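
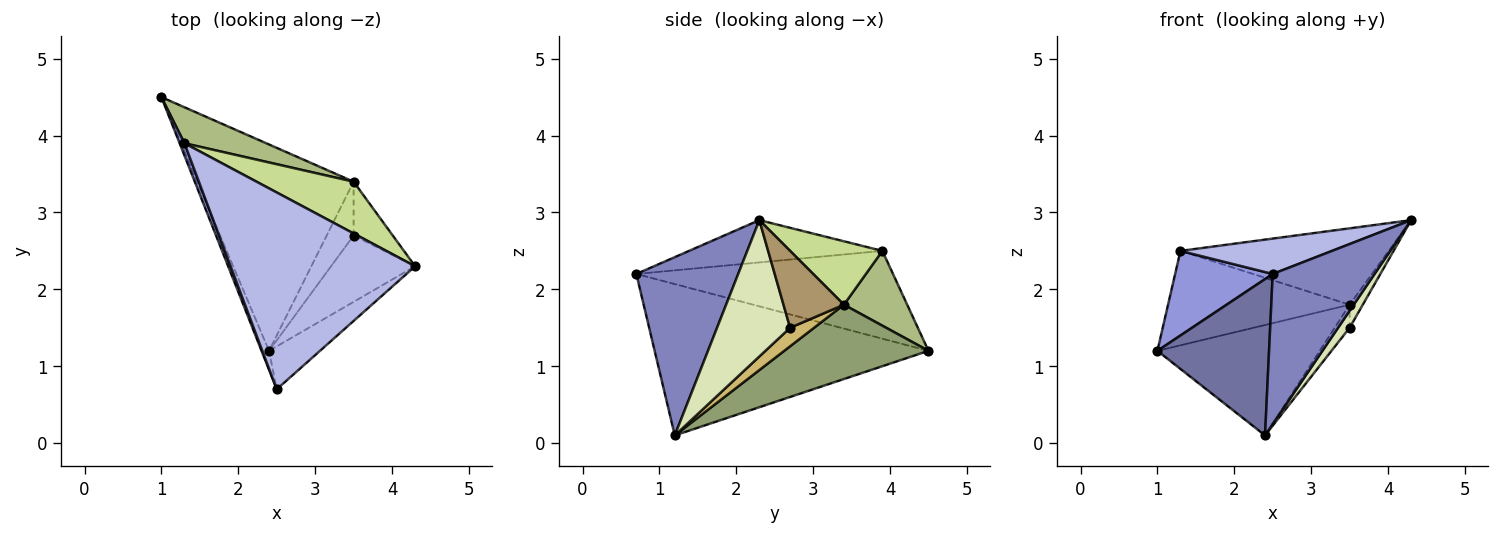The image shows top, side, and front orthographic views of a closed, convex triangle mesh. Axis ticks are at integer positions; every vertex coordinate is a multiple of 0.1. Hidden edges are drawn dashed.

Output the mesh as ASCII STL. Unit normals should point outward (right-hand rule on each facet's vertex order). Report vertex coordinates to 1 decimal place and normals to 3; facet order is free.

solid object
 facet normal -0.925 -0.377 -0.046
  outer loop
   vertex 2.4 1.2 0.1
   vertex 2.5 0.7 2.2
   vertex 1.0 4.5 1.2
  endloop
 endfacet
 facet normal 0.693 -0.693 -0.198
  outer loop
   vertex 2.4 1.2 0.1
   vertex 4.3 2.3 2.9
   vertex 2.5 0.7 2.2
  endloop
 endfacet
 facet normal -0.933 -0.355 0.052
  outer loop
   vertex 1.3 3.9 2.5
   vertex 1.0 4.5 1.2
   vertex 2.5 0.7 2.2
  endloop
 endfacet
 facet normal -0.220 -0.173 0.960
  outer loop
   vertex 1.3 3.9 2.5
   vertex 2.5 0.7 2.2
   vertex 4.3 2.3 2.9
  endloop
 endfacet
 facet normal 0.387 0.435 -0.813
  outer loop
   vertex 3.5 3.4 1.8
   vertex 2.4 1.2 0.1
   vertex 1.0 4.5 1.2
  endloop
 endfacet
 facet normal 0.310 0.889 0.339
  outer loop
   vertex 3.5 3.4 1.8
   vertex 1.0 4.5 1.2
   vertex 1.3 3.9 2.5
  endloop
 endfacet
 facet normal 0.344 0.777 0.527
  outer loop
   vertex 3.5 3.4 1.8
   vertex 1.3 3.9 2.5
   vertex 4.3 2.3 2.9
  endloop
 endfacet
 facet normal 0.844 -0.133 -0.520
  outer loop
   vertex 3.5 2.7 1.5
   vertex 4.3 2.3 2.9
   vertex 2.4 1.2 0.1
  endloop
 endfacet
 facet normal 0.875 0.191 -0.445
  outer loop
   vertex 3.5 2.7 1.5
   vertex 3.5 3.4 1.8
   vertex 4.3 2.3 2.9
  endloop
 endfacet
 facet normal 0.535 0.333 -0.777
  outer loop
   vertex 3.5 2.7 1.5
   vertex 2.4 1.2 0.1
   vertex 3.5 3.4 1.8
  endloop
 endfacet
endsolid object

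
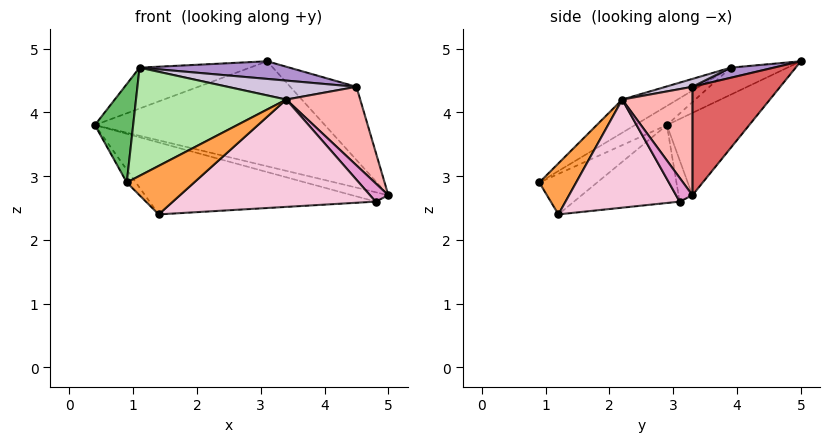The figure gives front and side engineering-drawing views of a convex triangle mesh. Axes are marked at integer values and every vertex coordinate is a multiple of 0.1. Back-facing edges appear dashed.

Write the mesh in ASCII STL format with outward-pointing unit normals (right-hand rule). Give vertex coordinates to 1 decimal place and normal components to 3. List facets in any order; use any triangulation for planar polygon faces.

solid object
 facet normal -0.230 0.644 -0.730
  outer loop
   vertex 3.1 5.0 4.8
   vertex 5.0 3.3 2.7
   vertex 0.4 2.9 3.8
  endloop
 endfacet
 facet normal -0.736 0.116 -0.667
  outer loop
   vertex 1.4 1.2 2.4
   vertex 0.9 0.9 2.9
   vertex 0.4 2.9 3.8
  endloop
 endfacet
 facet normal 0.480 -0.876 -0.046
  outer loop
   vertex 1.4 1.2 2.4
   vertex 3.4 2.2 4.2
   vertex 0.9 0.9 2.9
  endloop
 endfacet
 facet normal -0.387 0.752 -0.534
  outer loop
   vertex 1.1 3.9 4.7
   vertex 3.1 5.0 4.8
   vertex 0.4 2.9 3.8
  endloop
 endfacet
 facet normal -0.381 -0.457 0.804
  outer loop
   vertex 1.1 3.9 4.7
   vertex 0.4 2.9 3.8
   vertex 0.9 0.9 2.9
  endloop
 endfacet
 facet normal -0.183 -0.497 0.848
  outer loop
   vertex 1.1 3.9 4.7
   vertex 0.9 0.9 2.9
   vertex 3.4 2.2 4.2
  endloop
 endfacet
 facet normal 0.777 0.586 0.229
  outer loop
   vertex 4.5 3.3 4.4
   vertex 5.0 3.3 2.7
   vertex 3.1 5.0 4.8
  endloop
 endfacet
 facet normal 0.675 -0.711 0.198
  outer loop
   vertex 4.5 3.3 4.4
   vertex 3.4 2.2 4.2
   vertex 5.0 3.3 2.7
  endloop
 endfacet
 facet normal 0.054 -0.187 0.981
  outer loop
   vertex 4.5 3.3 4.4
   vertex 3.1 5.0 4.8
   vertex 1.1 3.9 4.7
  endloop
 endfacet
 facet normal 0.046 -0.223 0.974
  outer loop
   vertex 4.5 3.3 4.4
   vertex 1.1 3.9 4.7
   vertex 3.4 2.2 4.2
  endloop
 endfacet
 facet normal -0.234 0.612 -0.756
  outer loop
   vertex 4.8 3.1 2.6
   vertex 0.4 2.9 3.8
   vertex 5.0 3.3 2.7
  endloop
 endfacet
 facet normal -0.246 0.526 -0.814
  outer loop
   vertex 4.8 3.1 2.6
   vertex 1.4 1.2 2.4
   vertex 0.4 2.9 3.8
  endloop
 endfacet
 facet normal 0.657 -0.737 0.160
  outer loop
   vertex 4.8 3.1 2.6
   vertex 5.0 3.3 2.7
   vertex 3.4 2.2 4.2
  endloop
 endfacet
 facet normal 0.490 -0.870 -0.061
  outer loop
   vertex 4.8 3.1 2.6
   vertex 3.4 2.2 4.2
   vertex 1.4 1.2 2.4
  endloop
 endfacet
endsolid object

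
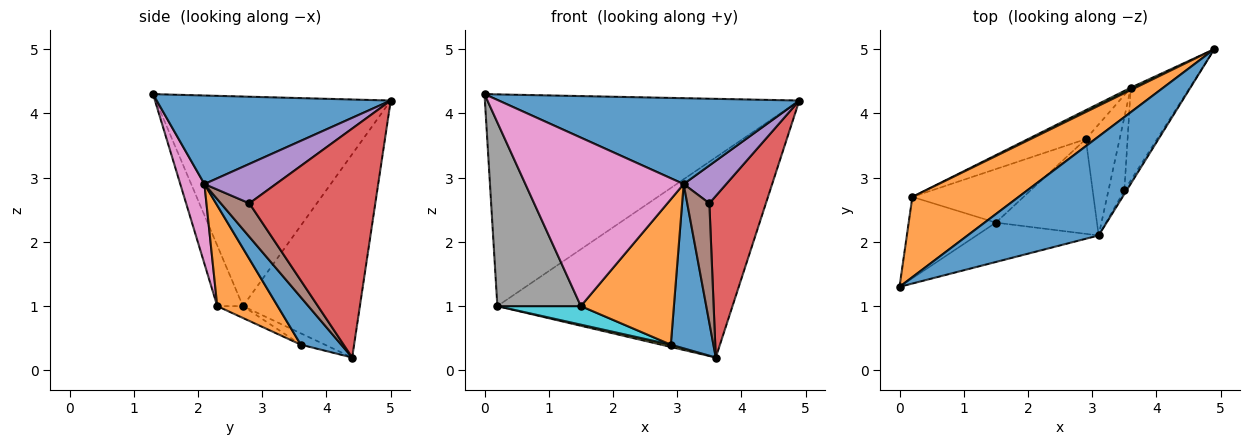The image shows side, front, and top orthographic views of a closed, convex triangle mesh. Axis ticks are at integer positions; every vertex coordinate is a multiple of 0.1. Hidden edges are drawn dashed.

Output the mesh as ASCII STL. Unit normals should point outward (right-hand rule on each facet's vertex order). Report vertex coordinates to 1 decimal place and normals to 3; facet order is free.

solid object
 facet normal 0.454 -0.584 0.673
  outer loop
   vertex 3.1 2.1 2.9
   vertex 4.9 5.0 4.2
   vertex 0.0 1.3 4.3
  endloop
 endfacet
 facet normal -0.573 0.766 0.290
  outer loop
   vertex 0.2 2.7 1.0
   vertex 0.0 1.3 4.3
   vertex 4.9 5.0 4.2
  endloop
 endfacet
 facet normal -0.445 0.895 0.010
  outer loop
   vertex 0.2 2.7 1.0
   vertex 4.9 5.0 4.2
   vertex 3.6 4.4 0.2
  endloop
 endfacet
 facet normal 0.888 -0.399 -0.229
  outer loop
   vertex 3.5 2.8 2.6
   vertex 3.6 4.4 0.2
   vertex 4.9 5.0 4.2
  endloop
 endfacet
 facet normal 0.858 -0.511 -0.048
  outer loop
   vertex 3.5 2.8 2.6
   vertex 4.9 5.0 4.2
   vertex 3.1 2.1 2.9
  endloop
 endfacet
 facet normal 0.740 -0.573 -0.351
  outer loop
   vertex 3.5 2.8 2.6
   vertex 3.1 2.1 2.9
   vertex 3.6 4.4 0.2
  endloop
 endfacet
 facet normal 0.147 -0.963 -0.225
  outer loop
   vertex 1.5 2.3 1.0
   vertex 3.1 2.1 2.9
   vertex 0.0 1.3 4.3
  endloop
 endfacet
 facet normal -0.271 -0.880 -0.390
  outer loop
   vertex 1.5 2.3 1.0
   vertex 0.0 1.3 4.3
   vertex 0.2 2.7 1.0
  endloop
 endfacet
 facet normal -0.192 -0.077 -0.978
  outer loop
   vertex 2.9 3.6 0.4
   vertex 0.2 2.7 1.0
   vertex 3.6 4.4 0.2
  endloop
 endfacet
 facet normal -0.100 -0.326 -0.940
  outer loop
   vertex 2.9 3.6 0.4
   vertex 1.5 2.3 1.0
   vertex 0.2 2.7 1.0
  endloop
 endfacet
 facet normal 0.618 -0.651 -0.440
  outer loop
   vertex 2.9 3.6 0.4
   vertex 3.6 4.4 0.2
   vertex 3.1 2.1 2.9
  endloop
 endfacet
 facet normal 0.478 -0.736 -0.480
  outer loop
   vertex 2.9 3.6 0.4
   vertex 3.1 2.1 2.9
   vertex 1.5 2.3 1.0
  endloop
 endfacet
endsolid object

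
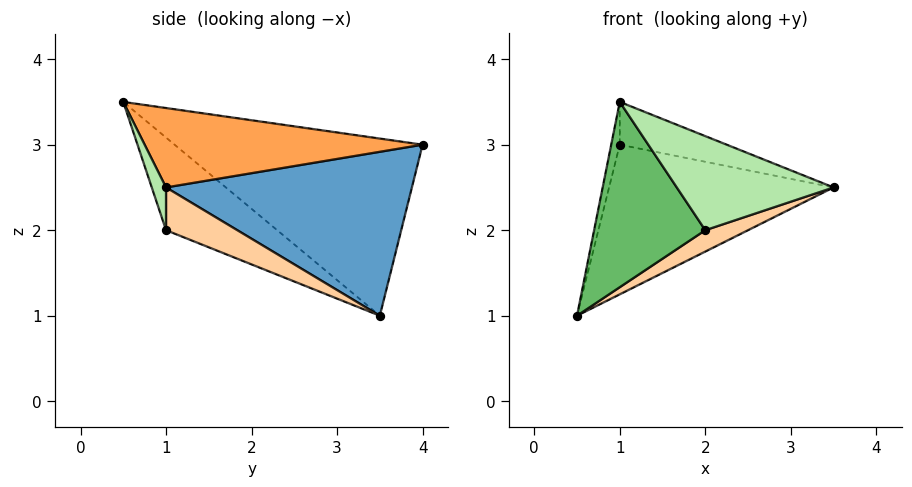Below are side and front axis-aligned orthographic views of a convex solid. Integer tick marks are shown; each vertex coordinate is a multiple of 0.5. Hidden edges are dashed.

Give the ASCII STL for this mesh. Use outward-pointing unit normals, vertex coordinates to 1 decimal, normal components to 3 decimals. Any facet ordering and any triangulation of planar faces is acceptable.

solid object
 facet normal 0.696 0.636 -0.333
  outer loop
   vertex 1.0 4.0 3.0
   vertex 3.5 1.0 2.5
   vertex 0.5 3.5 1.0
  endloop
 endfacet
 facet normal -0.972 0.034 0.235
  outer loop
   vertex 1.0 4.0 3.0
   vertex 0.5 3.5 1.0
   vertex 1.0 0.5 3.5
  endloop
 endfacet
 facet normal 0.345 0.133 0.929
  outer loop
   vertex 1.0 4.0 3.0
   vertex 1.0 0.5 3.5
   vertex 3.5 1.0 2.5
  endloop
 endfacet
 facet normal 0.311 -0.186 -0.932
  outer loop
   vertex 2.0 1.0 2.0
   vertex 0.5 3.5 1.0
   vertex 3.5 1.0 2.5
  endloop
 endfacet
 facet normal -0.577 -0.577 -0.577
  outer loop
   vertex 2.0 1.0 2.0
   vertex 1.0 0.5 3.5
   vertex 0.5 3.5 1.0
  endloop
 endfacet
 facet normal 0.087 -0.961 -0.262
  outer loop
   vertex 2.0 1.0 2.0
   vertex 3.5 1.0 2.5
   vertex 1.0 0.5 3.5
  endloop
 endfacet
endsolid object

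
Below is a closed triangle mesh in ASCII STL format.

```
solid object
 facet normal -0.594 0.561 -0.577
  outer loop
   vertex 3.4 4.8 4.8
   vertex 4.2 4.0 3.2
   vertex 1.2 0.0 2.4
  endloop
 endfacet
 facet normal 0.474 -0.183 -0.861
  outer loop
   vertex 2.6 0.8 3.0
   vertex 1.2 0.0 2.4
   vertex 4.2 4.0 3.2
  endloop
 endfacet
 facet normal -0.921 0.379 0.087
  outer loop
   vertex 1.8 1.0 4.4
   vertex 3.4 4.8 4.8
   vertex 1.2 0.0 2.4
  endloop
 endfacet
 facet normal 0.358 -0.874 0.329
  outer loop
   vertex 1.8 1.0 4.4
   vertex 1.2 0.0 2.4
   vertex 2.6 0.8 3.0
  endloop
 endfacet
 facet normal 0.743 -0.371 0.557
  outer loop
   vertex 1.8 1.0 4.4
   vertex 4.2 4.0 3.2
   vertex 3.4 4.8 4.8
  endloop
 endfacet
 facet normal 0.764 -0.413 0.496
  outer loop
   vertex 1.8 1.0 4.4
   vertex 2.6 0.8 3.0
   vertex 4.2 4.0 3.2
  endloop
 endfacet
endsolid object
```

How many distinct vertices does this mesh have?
5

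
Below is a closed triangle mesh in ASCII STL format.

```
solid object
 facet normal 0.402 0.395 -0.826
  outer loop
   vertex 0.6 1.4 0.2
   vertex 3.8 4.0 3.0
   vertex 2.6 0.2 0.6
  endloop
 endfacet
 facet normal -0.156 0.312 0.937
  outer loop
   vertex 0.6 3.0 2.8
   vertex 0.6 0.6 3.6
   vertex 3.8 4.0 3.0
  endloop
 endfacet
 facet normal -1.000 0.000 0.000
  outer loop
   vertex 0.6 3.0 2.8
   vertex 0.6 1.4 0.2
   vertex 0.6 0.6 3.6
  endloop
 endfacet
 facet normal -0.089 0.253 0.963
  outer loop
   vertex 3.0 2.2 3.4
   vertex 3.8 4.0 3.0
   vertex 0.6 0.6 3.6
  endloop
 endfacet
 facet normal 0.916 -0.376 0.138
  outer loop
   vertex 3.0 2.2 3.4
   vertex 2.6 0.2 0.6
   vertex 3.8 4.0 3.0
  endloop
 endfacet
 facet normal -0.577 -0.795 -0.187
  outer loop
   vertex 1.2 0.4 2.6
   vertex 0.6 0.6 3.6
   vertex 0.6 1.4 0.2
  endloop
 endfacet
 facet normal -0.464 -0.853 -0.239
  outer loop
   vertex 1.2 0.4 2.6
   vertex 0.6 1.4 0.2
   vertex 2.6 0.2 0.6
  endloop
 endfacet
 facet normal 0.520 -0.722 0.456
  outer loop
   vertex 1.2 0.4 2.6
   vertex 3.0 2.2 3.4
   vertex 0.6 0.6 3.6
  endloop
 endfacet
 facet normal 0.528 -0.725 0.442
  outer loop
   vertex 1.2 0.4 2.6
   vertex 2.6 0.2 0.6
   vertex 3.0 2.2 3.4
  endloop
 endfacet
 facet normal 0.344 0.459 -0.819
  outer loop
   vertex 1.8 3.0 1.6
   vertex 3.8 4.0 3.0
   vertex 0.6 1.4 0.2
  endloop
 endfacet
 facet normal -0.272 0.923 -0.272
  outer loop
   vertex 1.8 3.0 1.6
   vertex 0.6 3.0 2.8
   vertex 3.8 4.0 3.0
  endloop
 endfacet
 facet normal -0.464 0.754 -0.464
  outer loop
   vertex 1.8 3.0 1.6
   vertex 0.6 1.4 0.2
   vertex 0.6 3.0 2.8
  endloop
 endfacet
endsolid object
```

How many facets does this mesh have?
12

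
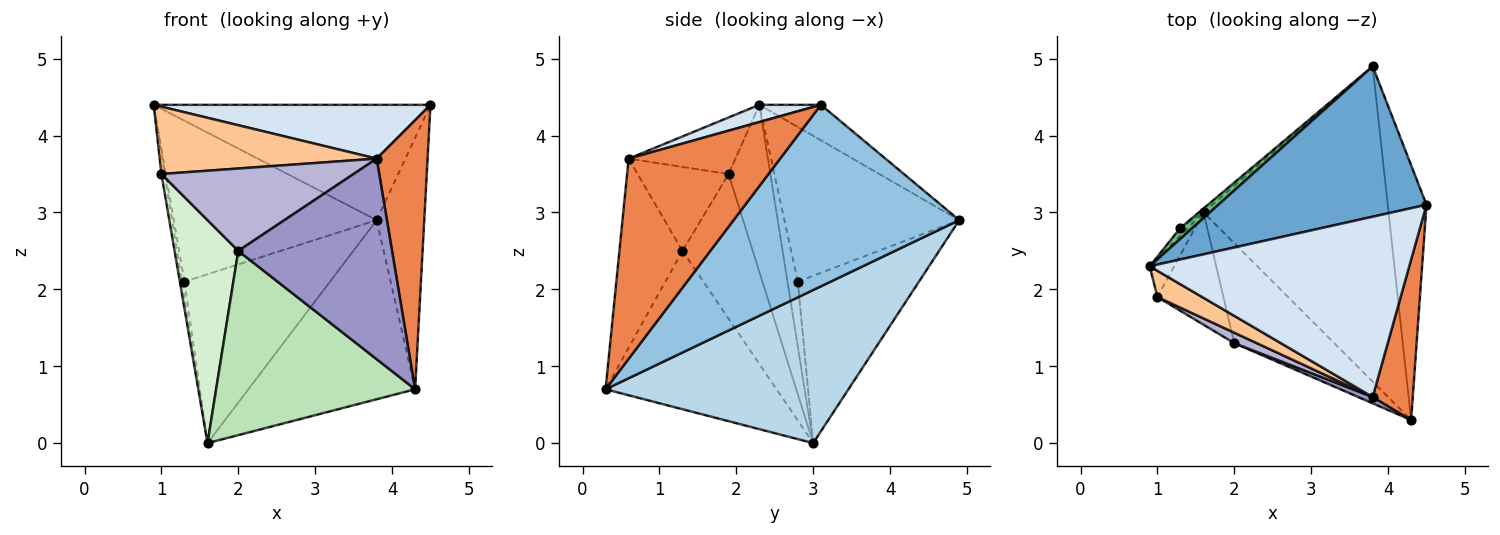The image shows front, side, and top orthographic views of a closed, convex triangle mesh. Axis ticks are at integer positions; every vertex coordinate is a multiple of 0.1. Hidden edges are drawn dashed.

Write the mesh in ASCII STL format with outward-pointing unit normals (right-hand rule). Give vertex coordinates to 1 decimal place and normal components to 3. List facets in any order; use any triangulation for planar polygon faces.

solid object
 facet normal -0.134 0.603 0.786
  outer loop
   vertex 3.8 4.9 2.9
   vertex 0.9 2.3 4.4
   vertex 4.5 3.1 4.4
  endloop
 endfacet
 facet normal 0.958 0.202 -0.205
  outer loop
   vertex 3.8 4.9 2.9
   vertex 4.5 3.1 4.4
   vertex 4.3 0.3 0.7
  endloop
 endfacet
 facet normal 0.584 0.401 -0.706
  outer loop
   vertex 3.8 4.9 2.9
   vertex 4.3 0.3 0.7
   vertex 1.6 3.0 0.0
  endloop
 endfacet
 facet normal 0.063 -0.286 0.956
  outer loop
   vertex 3.8 0.6 3.7
   vertex 4.5 3.1 4.4
   vertex 0.9 2.3 4.4
  endloop
 endfacet
 facet normal 0.931 -0.313 0.187
  outer loop
   vertex 3.8 0.6 3.7
   vertex 4.3 0.3 0.7
   vertex 4.5 3.1 4.4
  endloop
 endfacet
 facet normal -0.986 0.078 -0.144
  outer loop
   vertex 1.0 1.9 3.5
   vertex 0.9 2.3 4.4
   vertex 1.6 3.0 0.0
  endloop
 endfacet
 facet normal -0.417 -0.847 0.330
  outer loop
   vertex 1.0 1.9 3.5
   vertex 3.8 0.6 3.7
   vertex 0.9 2.3 4.4
  endloop
 endfacet
 facet normal -0.963 0.245 -0.114
  outer loop
   vertex 1.3 2.8 2.1
   vertex 1.6 3.0 0.0
   vertex 0.9 2.3 4.4
  endloop
 endfacet
 facet normal -0.652 0.757 0.051
  outer loop
   vertex 1.3 2.8 2.1
   vertex 0.9 2.3 4.4
   vertex 3.8 4.9 2.9
  endloop
 endfacet
 facet normal -0.640 0.768 -0.018
  outer loop
   vertex 1.3 2.8 2.1
   vertex 3.8 4.9 2.9
   vertex 1.6 3.0 0.0
  endloop
 endfacet
 facet normal -0.603 -0.701 -0.381
  outer loop
   vertex 2.0 1.3 2.5
   vertex 1.6 3.0 0.0
   vertex 4.3 0.3 0.7
  endloop
 endfacet
 facet normal -0.702 -0.636 -0.320
  outer loop
   vertex 2.0 1.3 2.5
   vertex 1.0 1.9 3.5
   vertex 1.6 3.0 0.0
  endloop
 endfacet
 facet normal -0.379 -0.925 0.029
  outer loop
   vertex 2.0 1.3 2.5
   vertex 4.3 0.3 0.7
   vertex 3.8 0.6 3.7
  endloop
 endfacet
 facet normal -0.425 -0.898 0.114
  outer loop
   vertex 2.0 1.3 2.5
   vertex 3.8 0.6 3.7
   vertex 1.0 1.9 3.5
  endloop
 endfacet
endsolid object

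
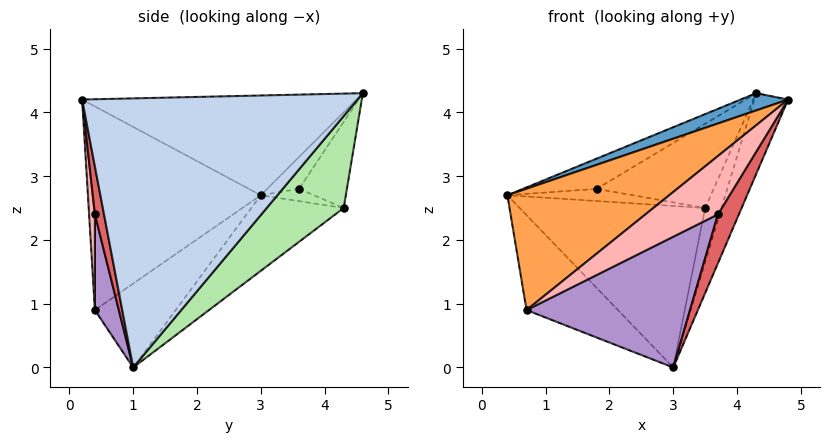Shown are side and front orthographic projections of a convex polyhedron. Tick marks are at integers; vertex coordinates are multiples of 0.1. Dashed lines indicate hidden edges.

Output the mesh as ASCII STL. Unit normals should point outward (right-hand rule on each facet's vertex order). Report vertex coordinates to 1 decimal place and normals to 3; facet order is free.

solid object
 facet normal -0.357 -0.062 0.932
  outer loop
   vertex 4.3 4.6 4.3
   vertex 0.4 3.0 2.7
   vertex 4.8 0.2 4.2
  endloop
 endfacet
 facet normal 0.921 0.113 -0.373
  outer loop
   vertex 3.0 1.0 0.0
   vertex 4.3 4.6 4.3
   vertex 4.8 0.2 4.2
  endloop
 endfacet
 facet normal -0.552 -0.517 0.654
  outer loop
   vertex 0.7 0.4 0.9
   vertex 4.8 0.2 4.2
   vertex 0.4 3.0 2.7
  endloop
 endfacet
 facet normal -0.425 0.481 -0.766
  outer loop
   vertex 0.7 0.4 0.9
   vertex 0.4 3.0 2.7
   vertex 3.0 1.0 0.0
  endloop
 endfacet
 facet normal -0.301 0.604 -0.738
  outer loop
   vertex 3.5 4.3 2.5
   vertex 3.0 1.0 0.0
   vertex 0.4 3.0 2.7
  endloop
 endfacet
 facet normal 0.886 0.188 -0.425
  outer loop
   vertex 3.5 4.3 2.5
   vertex 4.3 4.6 4.3
   vertex 3.0 1.0 0.0
  endloop
 endfacet
 facet normal 0.377 -0.867 -0.327
  outer loop
   vertex 3.7 0.4 2.4
   vertex 3.0 1.0 0.0
   vertex 4.8 0.2 4.2
  endloop
 endfacet
 facet normal 0.079 -0.984 -0.157
  outer loop
   vertex 3.7 0.4 2.4
   vertex 4.8 0.2 4.2
   vertex 0.7 0.4 0.9
  endloop
 endfacet
 facet normal 0.139 -0.950 -0.278
  outer loop
   vertex 3.7 0.4 2.4
   vertex 0.7 0.4 0.9
   vertex 3.0 1.0 0.0
  endloop
 endfacet
 facet normal -0.396 0.917 0.050
  outer loop
   vertex 1.8 3.6 2.8
   vertex 0.4 3.0 2.7
   vertex 4.3 4.6 4.3
  endloop
 endfacet
 facet normal -0.389 0.919 -0.062
  outer loop
   vertex 1.8 3.6 2.8
   vertex 3.5 4.3 2.5
   vertex 0.4 3.0 2.7
  endloop
 endfacet
 facet normal -0.379 0.925 0.014
  outer loop
   vertex 1.8 3.6 2.8
   vertex 4.3 4.6 4.3
   vertex 3.5 4.3 2.5
  endloop
 endfacet
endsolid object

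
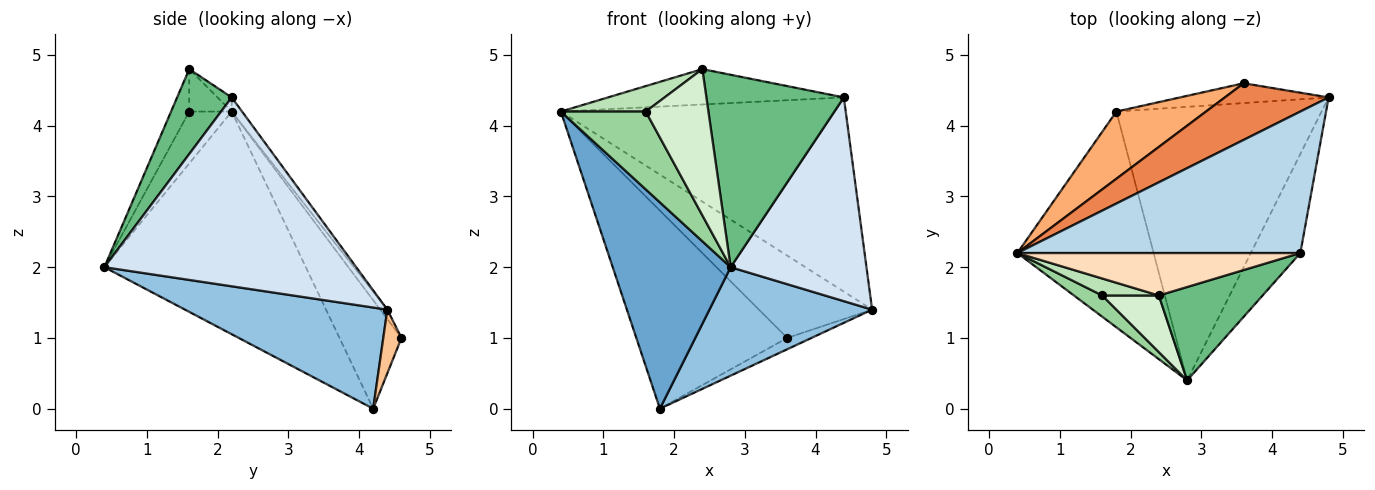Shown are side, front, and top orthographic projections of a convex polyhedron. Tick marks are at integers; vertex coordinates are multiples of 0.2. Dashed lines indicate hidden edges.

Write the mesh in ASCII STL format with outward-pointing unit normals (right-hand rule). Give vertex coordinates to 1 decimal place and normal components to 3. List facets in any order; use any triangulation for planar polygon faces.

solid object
 facet normal -0.763 -0.447 -0.467
  outer loop
   vertex 1.8 4.2 0.0
   vertex 2.8 0.4 2.0
   vertex 0.4 2.2 4.2
  endloop
 endfacet
 facet normal 0.417 -0.335 -0.845
  outer loop
   vertex 1.8 4.2 0.0
   vertex 4.8 4.4 1.4
   vertex 2.8 0.4 2.0
  endloop
 endfacet
 facet normal -0.029 0.808 0.589
  outer loop
   vertex 4.4 2.2 4.4
   vertex 4.8 4.4 1.4
   vertex 0.4 2.2 4.2
  endloop
 endfacet
 facet normal 0.858 -0.463 -0.225
  outer loop
   vertex 4.4 2.2 4.4
   vertex 2.8 0.4 2.0
   vertex 4.8 4.4 1.4
  endloop
 endfacet
 facet normal -0.051 0.823 0.566
  outer loop
   vertex 3.6 4.6 1.0
   vertex 0.4 2.2 4.2
   vertex 4.8 4.4 1.4
  endloop
 endfacet
 facet normal -0.362 0.883 0.299
  outer loop
   vertex 3.6 4.6 1.0
   vertex 1.8 4.2 0.0
   vertex 0.4 2.2 4.2
  endloop
 endfacet
 facet normal 0.349 0.465 -0.814
  outer loop
   vertex 3.6 4.6 1.0
   vertex 4.8 4.4 1.4
   vertex 1.8 4.2 0.0
  endloop
 endfacet
 facet normal -0.038 0.640 0.768
  outer loop
   vertex 2.4 1.6 4.8
   vertex 4.4 2.2 4.4
   vertex 0.4 2.2 4.2
  endloop
 endfacet
 facet normal 0.336 -0.847 0.411
  outer loop
   vertex 2.4 1.6 4.8
   vertex 2.8 0.4 2.0
   vertex 4.4 2.2 4.4
  endloop
 endfacet
 facet normal -0.434 -0.869 0.237
  outer loop
   vertex 1.6 1.6 4.2
   vertex 0.4 2.2 4.2
   vertex 2.8 0.4 2.0
  endloop
 endfacet
 facet normal -0.384 -0.768 0.512
  outer loop
   vertex 1.6 1.6 4.2
   vertex 2.4 1.6 4.8
   vertex 0.4 2.2 4.2
  endloop
 endfacet
 facet normal -0.261 -0.900 0.348
  outer loop
   vertex 1.6 1.6 4.2
   vertex 2.8 0.4 2.0
   vertex 2.4 1.6 4.8
  endloop
 endfacet
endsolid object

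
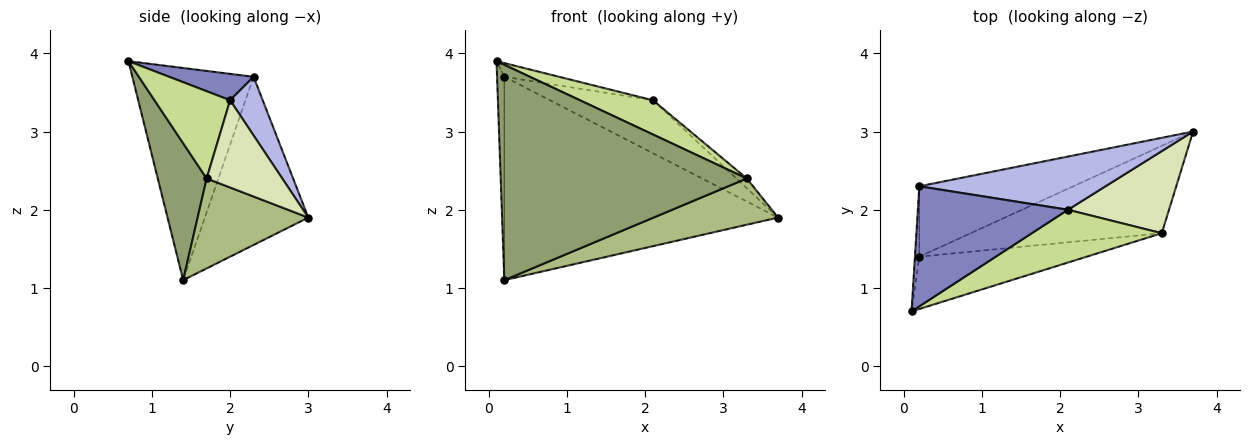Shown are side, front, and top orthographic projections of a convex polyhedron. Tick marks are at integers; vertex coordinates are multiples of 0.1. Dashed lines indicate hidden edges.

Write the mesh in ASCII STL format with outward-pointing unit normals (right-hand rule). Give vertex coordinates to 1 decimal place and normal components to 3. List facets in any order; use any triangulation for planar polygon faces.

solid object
 facet normal -0.998 0.060 -0.021
  outer loop
   vertex 0.2 2.3 3.7
   vertex 0.2 1.4 1.1
   vertex 0.1 0.7 3.9
  endloop
 endfacet
 facet normal 0.172 0.112 0.979
  outer loop
   vertex 0.2 2.3 3.7
   vertex 0.1 0.7 3.9
   vertex 2.1 2.0 3.4
  endloop
 endfacet
 facet normal -0.336 0.890 -0.308
  outer loop
   vertex 0.2 2.3 3.7
   vertex 3.7 3.0 1.9
   vertex 0.2 1.4 1.1
  endloop
 endfacet
 facet normal 0.218 0.689 0.692
  outer loop
   vertex 0.2 2.3 3.7
   vertex 2.1 2.0 3.4
   vertex 3.7 3.0 1.9
  endloop
 endfacet
 facet normal 0.190 -0.954 -0.232
  outer loop
   vertex 3.3 1.7 2.4
   vertex 0.1 0.7 3.9
   vertex 0.2 1.4 1.1
  endloop
 endfacet
 facet normal 0.384 -0.432 -0.816
  outer loop
   vertex 3.3 1.7 2.4
   vertex 0.2 1.4 1.1
   vertex 3.7 3.0 1.9
  endloop
 endfacet
 facet normal 0.491 -0.474 0.731
  outer loop
   vertex 3.3 1.7 2.4
   vertex 2.1 2.0 3.4
   vertex 0.1 0.7 3.9
  endloop
 endfacet
 facet normal 0.651 0.090 0.754
  outer loop
   vertex 3.3 1.7 2.4
   vertex 3.7 3.0 1.9
   vertex 2.1 2.0 3.4
  endloop
 endfacet
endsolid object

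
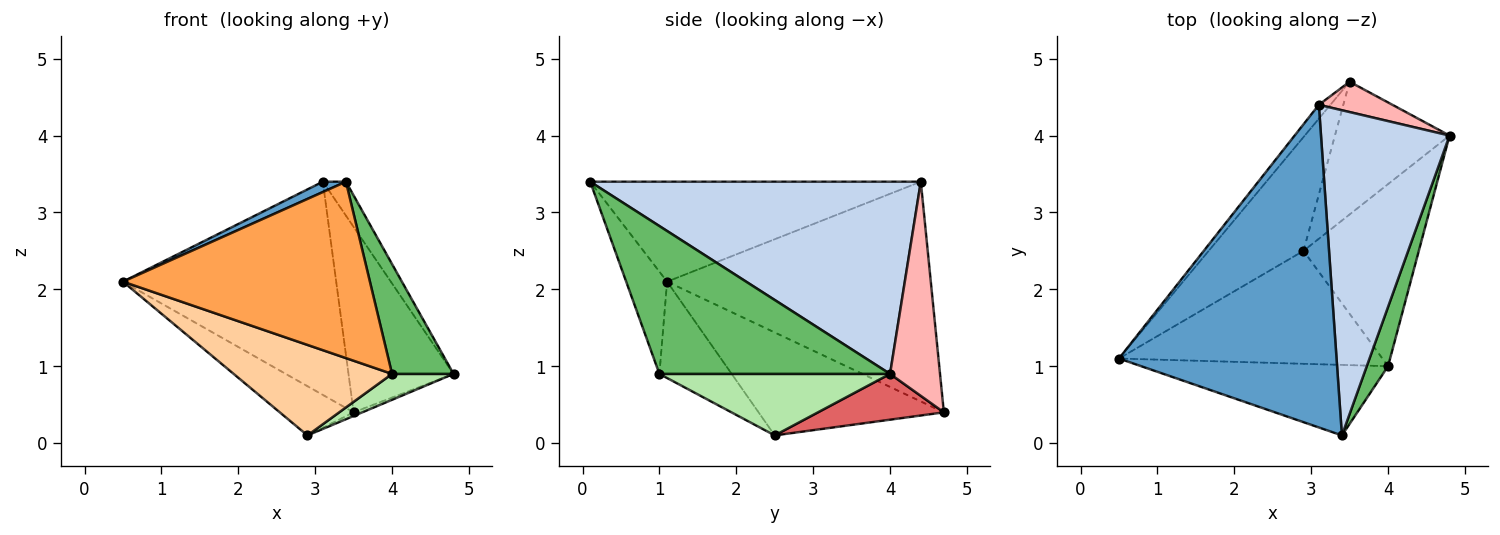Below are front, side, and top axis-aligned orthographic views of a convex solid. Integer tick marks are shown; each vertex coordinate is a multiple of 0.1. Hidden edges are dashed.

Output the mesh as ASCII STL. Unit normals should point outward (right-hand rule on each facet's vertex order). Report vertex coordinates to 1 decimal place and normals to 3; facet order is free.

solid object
 facet normal -0.417 -0.029 0.908
  outer loop
   vertex 3.1 4.4 3.4
   vertex 0.5 1.1 2.1
   vertex 3.4 0.1 3.4
  endloop
 endfacet
 facet normal 0.830 0.058 0.555
  outer loop
   vertex 3.1 4.4 3.4
   vertex 3.4 0.1 3.4
   vertex 4.8 4.0 0.9
  endloop
 endfacet
 facet normal -0.152 -0.918 -0.367
  outer loop
   vertex 4.0 1.0 0.9
   vertex 3.4 0.1 3.4
   vertex 0.5 1.1 2.1
  endloop
 endfacet
 facet normal -0.274 -0.601 -0.750
  outer loop
   vertex 4.0 1.0 0.9
   vertex 0.5 1.1 2.1
   vertex 2.9 2.5 0.1
  endloop
 endfacet
 facet normal 0.957 -0.255 0.138
  outer loop
   vertex 4.0 1.0 0.9
   vertex 4.8 4.0 0.9
   vertex 3.4 0.1 3.4
  endloop
 endfacet
 facet normal 0.467 -0.125 -0.875
  outer loop
   vertex 4.0 1.0 0.9
   vertex 2.9 2.5 0.1
   vertex 4.8 4.0 0.9
  endloop
 endfacet
 facet normal 0.371 0.025 -0.928
  outer loop
   vertex 3.5 4.7 0.4
   vertex 4.8 4.0 0.9
   vertex 2.9 2.5 0.1
  endloop
 endfacet
 facet normal 0.425 0.893 0.146
  outer loop
   vertex 3.5 4.7 0.4
   vertex 3.1 4.4 3.4
   vertex 4.8 4.0 0.9
  endloop
 endfacet
 facet normal -0.706 0.281 -0.650
  outer loop
   vertex 3.5 4.7 0.4
   vertex 2.9 2.5 0.1
   vertex 0.5 1.1 2.1
  endloop
 endfacet
 facet normal -0.777 0.628 -0.041
  outer loop
   vertex 3.5 4.7 0.4
   vertex 0.5 1.1 2.1
   vertex 3.1 4.4 3.4
  endloop
 endfacet
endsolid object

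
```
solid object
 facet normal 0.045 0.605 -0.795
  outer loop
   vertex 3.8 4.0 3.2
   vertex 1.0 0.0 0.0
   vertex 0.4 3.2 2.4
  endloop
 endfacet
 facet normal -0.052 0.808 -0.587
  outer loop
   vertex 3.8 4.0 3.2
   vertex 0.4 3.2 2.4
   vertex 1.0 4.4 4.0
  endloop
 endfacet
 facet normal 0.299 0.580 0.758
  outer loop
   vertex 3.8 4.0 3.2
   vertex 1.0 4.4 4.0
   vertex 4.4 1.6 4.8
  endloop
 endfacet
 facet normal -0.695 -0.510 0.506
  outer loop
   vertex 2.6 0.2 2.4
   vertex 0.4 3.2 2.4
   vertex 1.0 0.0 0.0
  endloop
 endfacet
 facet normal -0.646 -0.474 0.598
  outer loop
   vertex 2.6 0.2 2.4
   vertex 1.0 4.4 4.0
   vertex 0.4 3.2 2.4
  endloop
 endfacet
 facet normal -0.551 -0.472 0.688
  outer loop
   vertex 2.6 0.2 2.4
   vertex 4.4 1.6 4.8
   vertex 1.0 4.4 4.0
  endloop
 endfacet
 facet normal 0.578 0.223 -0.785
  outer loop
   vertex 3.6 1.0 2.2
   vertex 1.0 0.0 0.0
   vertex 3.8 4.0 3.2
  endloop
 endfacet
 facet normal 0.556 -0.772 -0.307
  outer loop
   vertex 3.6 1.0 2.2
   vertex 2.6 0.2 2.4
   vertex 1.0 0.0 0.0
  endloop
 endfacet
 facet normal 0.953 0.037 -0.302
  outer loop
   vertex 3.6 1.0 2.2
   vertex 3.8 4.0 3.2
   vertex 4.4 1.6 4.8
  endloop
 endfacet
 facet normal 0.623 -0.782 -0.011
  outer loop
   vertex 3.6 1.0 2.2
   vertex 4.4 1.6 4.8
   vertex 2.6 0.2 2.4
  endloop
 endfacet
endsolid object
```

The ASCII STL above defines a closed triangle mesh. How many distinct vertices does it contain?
7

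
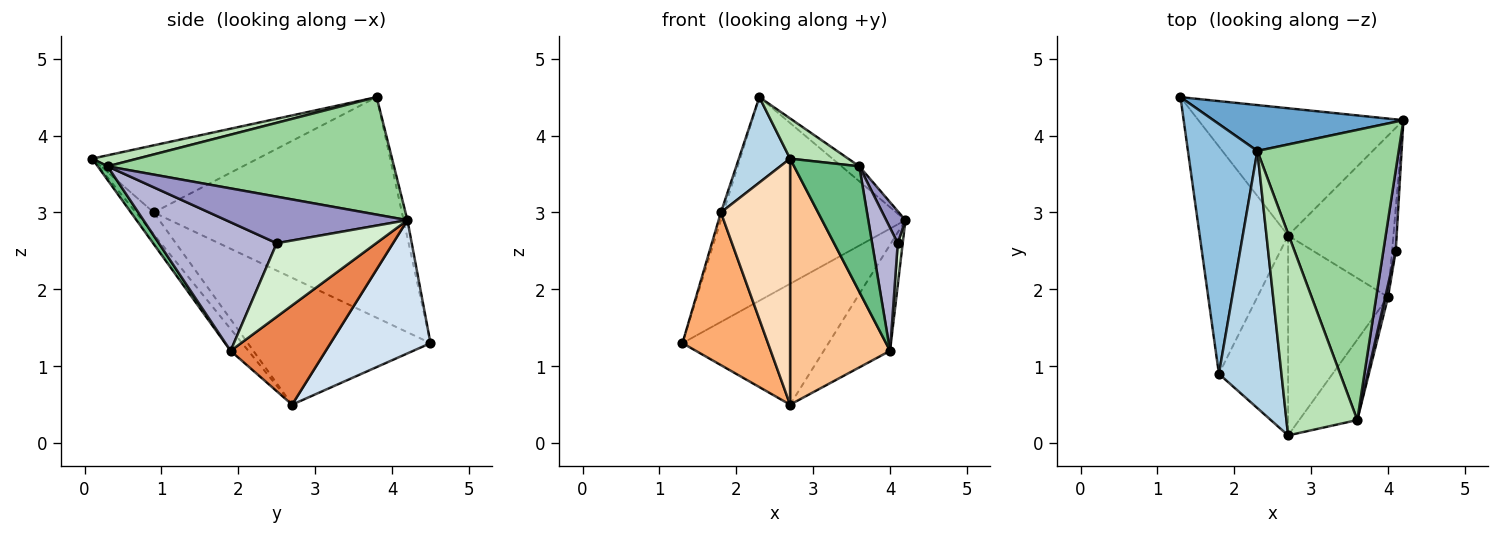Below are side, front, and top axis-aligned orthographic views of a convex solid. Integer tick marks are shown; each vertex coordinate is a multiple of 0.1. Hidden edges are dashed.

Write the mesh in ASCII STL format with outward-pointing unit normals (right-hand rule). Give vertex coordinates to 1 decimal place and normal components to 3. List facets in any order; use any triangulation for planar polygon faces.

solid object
 facet normal -0.020 0.975 0.220
  outer loop
   vertex 2.3 3.8 4.5
   vertex 4.2 4.2 2.9
   vertex 1.3 4.5 1.3
  endloop
 endfacet
 facet normal -0.954 0.009 0.300
  outer loop
   vertex 1.8 0.9 3.0
   vertex 2.3 3.8 4.5
   vertex 1.3 4.5 1.3
  endloop
 endfacet
 facet normal -0.714 -0.221 0.665
  outer loop
   vertex 1.8 0.9 3.0
   vertex 2.7 0.1 3.7
   vertex 2.3 3.8 4.5
  endloop
 endfacet
 facet normal 0.426 0.623 -0.656
  outer loop
   vertex 2.7 2.7 0.5
   vertex 1.3 4.5 1.3
   vertex 4.2 4.2 2.9
  endloop
 endfacet
 facet normal 0.619 0.431 -0.656
  outer loop
   vertex 2.7 2.7 0.5
   vertex 4.2 4.2 2.9
   vertex 4.0 1.9 1.2
  endloop
 endfacet
 facet normal -0.766 -0.358 -0.534
  outer loop
   vertex 2.7 2.7 0.5
   vertex 1.8 0.9 3.0
   vertex 1.3 4.5 1.3
  endloop
 endfacet
 facet normal -0.137 -0.769 -0.625
  outer loop
   vertex 2.7 2.7 0.5
   vertex 4.0 1.9 1.2
   vertex 2.7 0.1 3.7
  endloop
 endfacet
 facet normal -0.196 -0.761 -0.618
  outer loop
   vertex 2.7 2.7 0.5
   vertex 2.7 0.1 3.7
   vertex 1.8 0.9 3.0
  endloop
 endfacet
 facet normal 0.126 -0.835 -0.536
  outer loop
   vertex 3.6 0.3 3.6
   vertex 2.7 0.1 3.7
   vertex 4.0 1.9 1.2
  endloop
 endfacet
 facet normal 0.639 0.040 0.768
  outer loop
   vertex 3.6 0.3 3.6
   vertex 4.2 4.2 2.9
   vertex 2.3 3.8 4.5
  endloop
 endfacet
 facet normal 0.151 -0.193 0.969
  outer loop
   vertex 3.6 0.3 3.6
   vertex 2.3 3.8 4.5
   vertex 2.7 0.1 3.7
  endloop
 endfacet
 facet normal 0.998 -0.050 -0.050
  outer loop
   vertex 4.1 2.5 2.6
   vertex 4.0 1.9 1.2
   vertex 4.2 4.2 2.9
  endloop
 endfacet
 facet normal 0.961 -0.102 0.257
  outer loop
   vertex 4.1 2.5 2.6
   vertex 4.2 4.2 2.9
   vertex 3.6 0.3 3.6
  endloop
 endfacet
 facet normal 0.977 -0.212 0.021
  outer loop
   vertex 4.1 2.5 2.6
   vertex 3.6 0.3 3.6
   vertex 4.0 1.9 1.2
  endloop
 endfacet
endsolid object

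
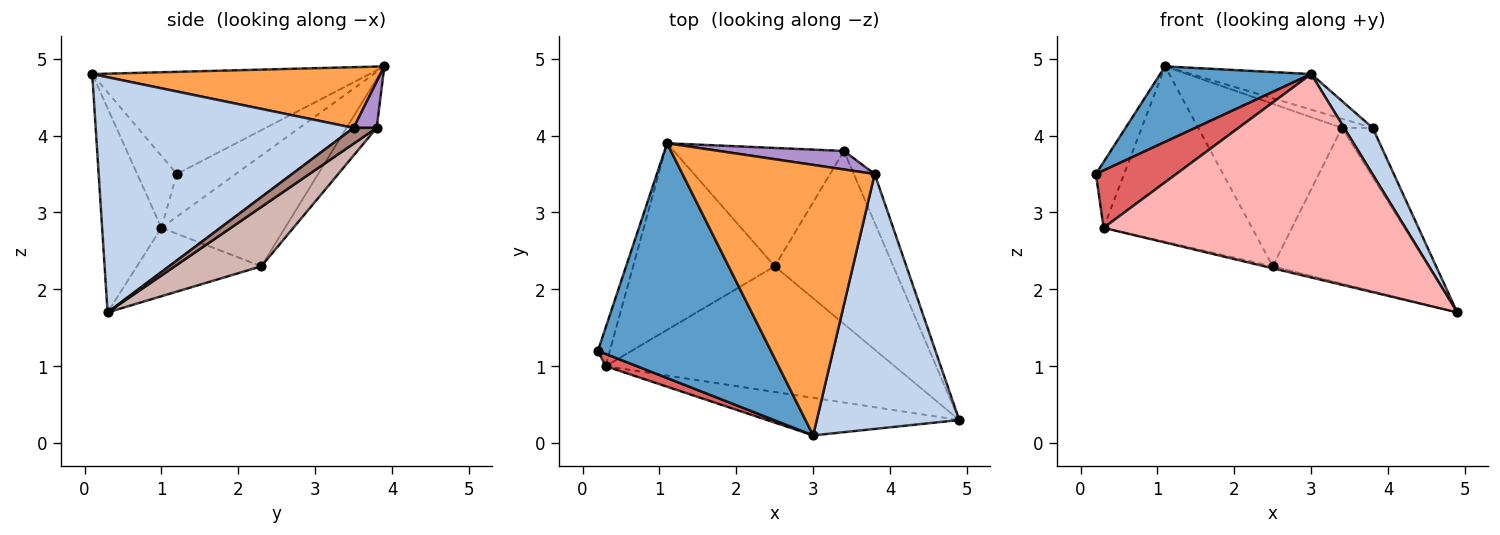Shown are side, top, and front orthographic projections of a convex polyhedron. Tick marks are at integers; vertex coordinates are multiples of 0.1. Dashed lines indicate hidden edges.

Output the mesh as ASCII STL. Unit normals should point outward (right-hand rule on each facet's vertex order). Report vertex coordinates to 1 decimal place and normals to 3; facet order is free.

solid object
 facet normal -0.490 -0.267 0.830
  outer loop
   vertex 3.0 0.1 4.8
   vertex 1.1 3.9 4.9
   vertex 0.2 1.2 3.5
  endloop
 endfacet
 facet normal 0.852 -0.094 0.516
  outer loop
   vertex 3.8 3.5 4.1
   vertex 3.0 0.1 4.8
   vertex 4.9 0.3 1.7
  endloop
 endfacet
 facet normal 0.299 0.124 0.946
  outer loop
   vertex 3.8 3.5 4.1
   vertex 1.1 3.9 4.9
   vertex 3.0 0.1 4.8
  endloop
 endfacet
 facet normal -0.875 0.418 -0.244
  outer loop
   vertex 0.3 1.0 2.8
   vertex 0.2 1.2 3.5
   vertex 1.1 3.9 4.9
  endloop
 endfacet
 facet normal -0.495 0.595 -0.633
  outer loop
   vertex 0.3 1.0 2.8
   vertex 1.1 3.9 4.9
   vertex 2.5 2.3 2.3
  endloop
 endfacet
 facet normal -0.230 0.016 -0.973
  outer loop
   vertex 0.3 1.0 2.8
   vertex 2.5 2.3 2.3
   vertex 4.9 0.3 1.7
  endloop
 endfacet
 facet normal -0.434 -0.881 0.190
  outer loop
   vertex 0.3 1.0 2.8
   vertex 3.0 0.1 4.8
   vertex 0.2 1.2 3.5
  endloop
 endfacet
 facet normal -0.190 -0.965 -0.179
  outer loop
   vertex 0.3 1.0 2.8
   vertex 4.9 0.3 1.7
   vertex 3.0 0.1 4.8
  endloop
 endfacet
 facet normal 0.314 0.419 0.852
  outer loop
   vertex 3.4 3.8 4.1
   vertex 1.1 3.9 4.9
   vertex 3.8 3.5 4.1
  endloop
 endfacet
 facet normal -0.167 0.797 -0.580
  outer loop
   vertex 3.4 3.8 4.1
   vertex 2.5 2.3 2.3
   vertex 1.1 3.9 4.9
  endloop
 endfacet
 facet normal 0.470 0.627 -0.621
  outer loop
   vertex 3.4 3.8 4.1
   vertex 3.8 3.5 4.1
   vertex 4.9 0.3 1.7
  endloop
 endfacet
 facet normal 0.348 0.627 -0.697
  outer loop
   vertex 3.4 3.8 4.1
   vertex 4.9 0.3 1.7
   vertex 2.5 2.3 2.3
  endloop
 endfacet
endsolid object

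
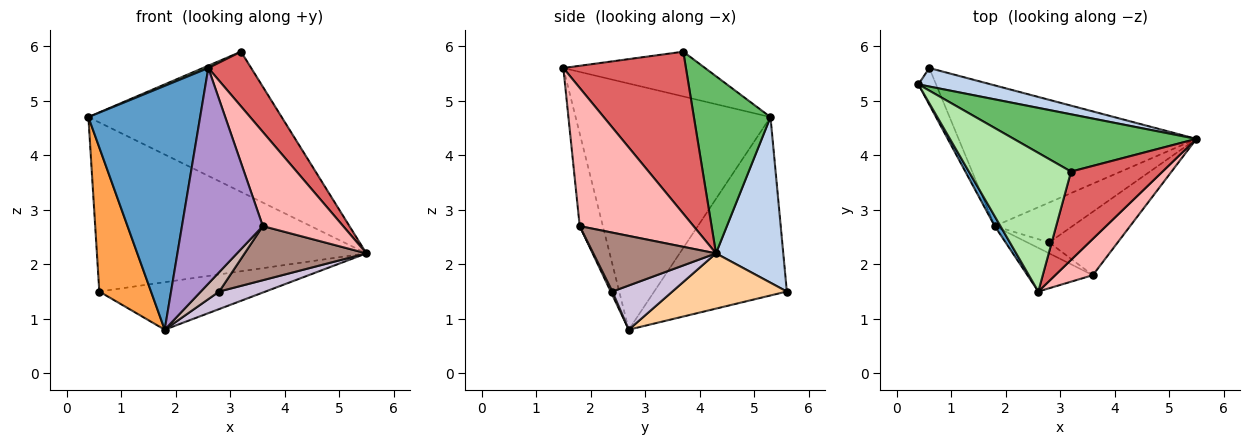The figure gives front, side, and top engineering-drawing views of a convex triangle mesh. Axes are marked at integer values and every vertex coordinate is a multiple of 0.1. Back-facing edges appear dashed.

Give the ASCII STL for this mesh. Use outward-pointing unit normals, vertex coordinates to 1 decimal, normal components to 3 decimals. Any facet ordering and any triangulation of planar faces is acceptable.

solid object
 facet normal -0.867 -0.497 0.020
  outer loop
   vertex 1.8 2.7 0.8
   vertex 2.6 1.5 5.6
   vertex 0.4 5.3 4.7
  endloop
 endfacet
 facet normal 0.241 0.965 0.106
  outer loop
   vertex 0.6 5.6 1.5
   vertex 0.4 5.3 4.7
   vertex 5.5 4.3 2.2
  endloop
 endfacet
 facet normal -0.928 -0.362 -0.092
  outer loop
   vertex 0.6 5.6 1.5
   vertex 1.8 2.7 0.8
   vertex 0.4 5.3 4.7
  endloop
 endfacet
 facet normal 0.215 0.312 -0.925
  outer loop
   vertex 0.6 5.6 1.5
   vertex 5.5 4.3 2.2
   vertex 1.8 2.7 0.8
  endloop
 endfacet
 facet normal 0.344 0.869 0.355
  outer loop
   vertex 3.2 3.7 5.9
   vertex 5.5 4.3 2.2
   vertex 0.4 5.3 4.7
  endloop
 endfacet
 facet normal -0.401 -0.015 0.916
  outer loop
   vertex 3.2 3.7 5.9
   vertex 0.4 5.3 4.7
   vertex 2.6 1.5 5.6
  endloop
 endfacet
 facet normal 0.833 -0.291 0.471
  outer loop
   vertex 3.2 3.7 5.9
   vertex 2.6 1.5 5.6
   vertex 5.5 4.3 2.2
  endloop
 endfacet
 facet normal 0.798 -0.563 0.217
  outer loop
   vertex 3.6 1.8 2.7
   vertex 5.5 4.3 2.2
   vertex 2.6 1.5 5.6
  endloop
 endfacet
 facet normal -0.270 -0.944 -0.191
  outer loop
   vertex 3.6 1.8 2.7
   vertex 2.6 1.5 5.6
   vertex 1.8 2.7 0.8
  endloop
 endfacet
 facet normal 0.462 -0.357 -0.812
  outer loop
   vertex 2.8 2.4 1.5
   vertex 1.8 2.7 0.8
   vertex 5.5 4.3 2.2
  endloop
 endfacet
 facet normal 0.547 -0.543 -0.637
  outer loop
   vertex 2.8 2.4 1.5
   vertex 5.5 4.3 2.2
   vertex 3.6 1.8 2.7
  endloop
 endfacet
 facet normal 0.081 -0.869 -0.489
  outer loop
   vertex 2.8 2.4 1.5
   vertex 3.6 1.8 2.7
   vertex 1.8 2.7 0.8
  endloop
 endfacet
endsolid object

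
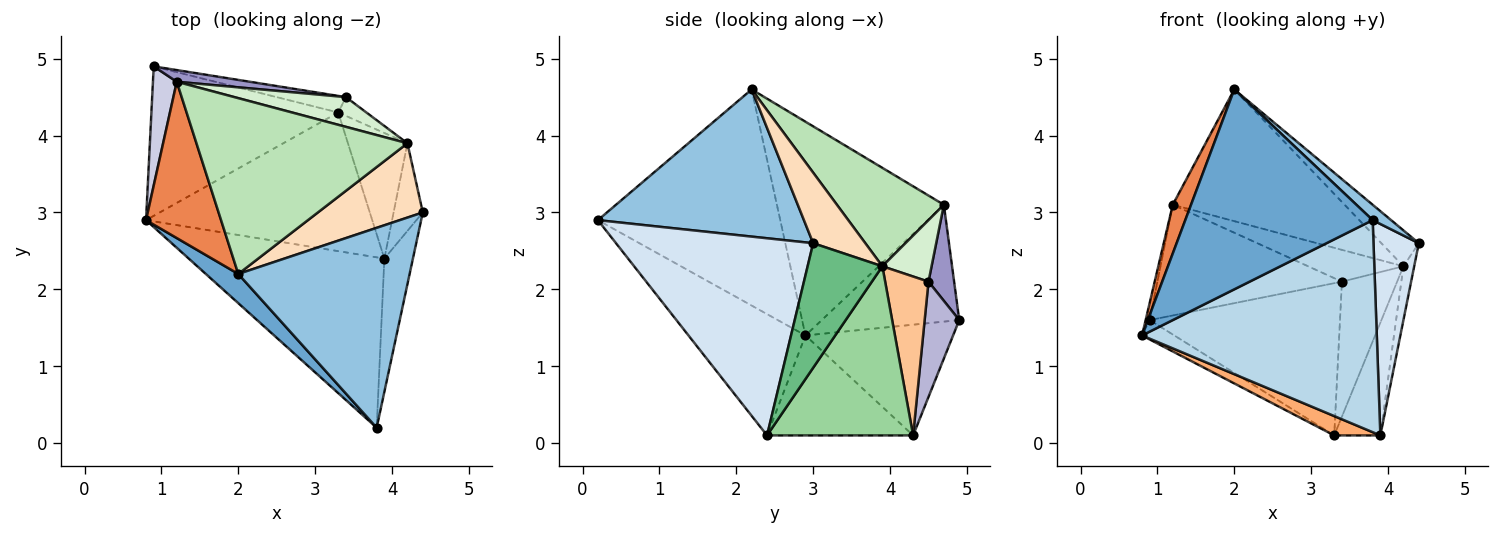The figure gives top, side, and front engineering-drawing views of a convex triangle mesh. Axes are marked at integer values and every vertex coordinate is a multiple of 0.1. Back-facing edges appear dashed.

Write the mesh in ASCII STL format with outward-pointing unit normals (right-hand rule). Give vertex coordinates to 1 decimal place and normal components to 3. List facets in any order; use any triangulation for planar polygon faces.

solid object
 facet normal -0.694 -0.713 0.104
  outer loop
   vertex 2.0 2.2 4.6
   vertex 0.8 2.9 1.4
   vertex 3.8 0.2 2.9
  endloop
 endfacet
 facet normal 0.650 -0.058 0.757
  outer loop
   vertex 2.0 2.2 4.6
   vertex 3.8 0.2 2.9
   vertex 4.4 3.0 2.6
  endloop
 endfacet
 facet normal -0.362 -0.727 -0.584
  outer loop
   vertex 3.9 2.4 0.1
   vertex 3.8 0.2 2.9
   vertex 0.8 2.9 1.4
  endloop
 endfacet
 facet normal 0.965 -0.222 -0.140
  outer loop
   vertex 3.9 2.4 0.1
   vertex 4.4 3.0 2.6
   vertex 3.8 0.2 2.9
  endloop
 endfacet
 facet normal -0.939 -0.103 0.330
  outer loop
   vertex 1.2 4.7 3.1
   vertex 0.8 2.9 1.4
   vertex 2.0 2.2 4.6
  endloop
 endfacet
 facet normal -0.401 -0.127 -0.907
  outer loop
   vertex 3.3 4.3 0.1
   vertex 3.9 2.4 0.1
   vertex 0.8 2.9 1.4
  endloop
 endfacet
 facet normal 0.614 0.782 -0.109
  outer loop
   vertex 4.2 3.9 2.3
   vertex 3.3 4.3 0.1
   vertex 3.4 4.5 2.1
  endloop
 endfacet
 facet normal 0.518 0.372 0.770
  outer loop
   vertex 4.2 3.9 2.3
   vertex 2.0 2.2 4.6
   vertex 4.4 3.0 2.6
  endloop
 endfacet
 facet normal 0.964 0.139 -0.226
  outer loop
   vertex 4.2 3.9 2.3
   vertex 4.4 3.0 2.6
   vertex 3.9 2.4 0.1
  endloop
 endfacet
 facet normal 0.904 0.286 -0.318
  outer loop
   vertex 4.2 3.9 2.3
   vertex 3.9 2.4 0.1
   vertex 3.3 4.3 0.1
  endloop
 endfacet
 facet normal 0.350 0.562 0.750
  outer loop
   vertex 4.2 3.9 2.3
   vertex 1.2 4.7 3.1
   vertex 2.0 2.2 4.6
  endloop
 endfacet
 facet normal 0.353 0.683 0.639
  outer loop
   vertex 4.2 3.9 2.3
   vertex 3.4 4.5 2.1
   vertex 1.2 4.7 3.1
  endloop
 endfacet
 facet normal 0.137 0.985 0.104
  outer loop
   vertex 0.9 4.9 1.6
   vertex 1.2 4.7 3.1
   vertex 3.4 4.5 2.1
  endloop
 endfacet
 facet normal 0.178 0.978 -0.107
  outer loop
   vertex 0.9 4.9 1.6
   vertex 3.4 4.5 2.1
   vertex 3.3 4.3 0.1
  endloop
 endfacet
 facet normal -0.979 0.029 0.200
  outer loop
   vertex 0.9 4.9 1.6
   vertex 0.8 2.9 1.4
   vertex 1.2 4.7 3.1
  endloop
 endfacet
 facet normal -0.507 0.111 -0.855
  outer loop
   vertex 0.9 4.9 1.6
   vertex 3.3 4.3 0.1
   vertex 0.8 2.9 1.4
  endloop
 endfacet
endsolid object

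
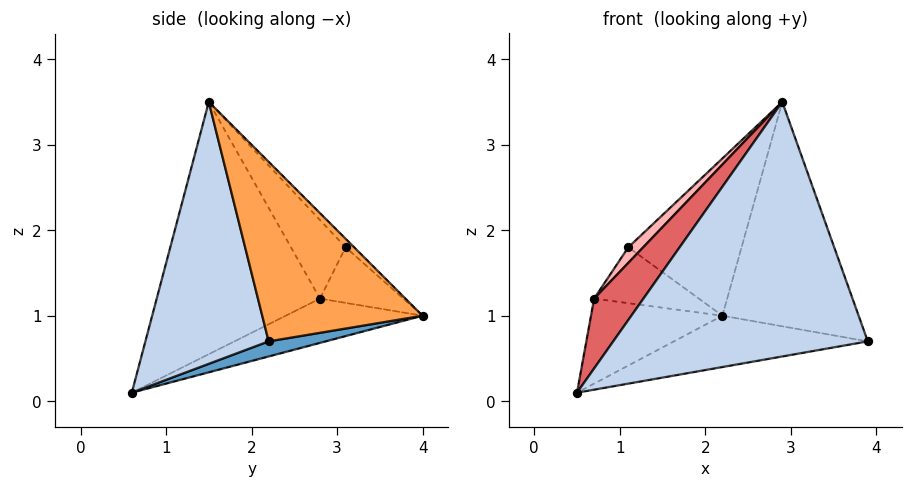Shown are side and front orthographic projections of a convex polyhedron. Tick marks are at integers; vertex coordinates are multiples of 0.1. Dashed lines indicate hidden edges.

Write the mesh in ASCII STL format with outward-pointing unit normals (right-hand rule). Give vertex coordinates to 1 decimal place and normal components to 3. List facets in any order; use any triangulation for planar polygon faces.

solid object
 facet normal 0.066 0.224 -0.972
  outer loop
   vertex 2.2 4.0 1.0
   vertex 3.9 2.2 0.7
   vertex 0.5 0.6 0.1
  endloop
 endfacet
 facet normal 0.435 -0.898 -0.069
  outer loop
   vertex 2.9 1.5 3.5
   vertex 0.5 0.6 0.1
   vertex 3.9 2.2 0.7
  endloop
 endfacet
 facet normal 0.699 0.594 0.398
  outer loop
   vertex 2.9 1.5 3.5
   vertex 3.9 2.2 0.7
   vertex 2.2 4.0 1.0
  endloop
 endfacet
 facet normal -0.053 0.699 0.713
  outer loop
   vertex 1.1 3.1 1.8
   vertex 2.9 1.5 3.5
   vertex 2.2 4.0 1.0
  endloop
 endfacet
 facet normal -0.450 0.432 -0.782
  outer loop
   vertex 0.7 2.8 1.2
   vertex 2.2 4.0 1.0
   vertex 0.5 0.6 0.1
  endloop
 endfacet
 facet normal -0.623 0.782 0.024
  outer loop
   vertex 0.7 2.8 1.2
   vertex 1.1 3.1 1.8
   vertex 2.2 4.0 1.0
  endloop
 endfacet
 facet normal -0.765 -0.231 0.601
  outer loop
   vertex 0.7 2.8 1.2
   vertex 0.5 0.6 0.1
   vertex 2.9 1.5 3.5
  endloop
 endfacet
 facet normal -0.763 -0.208 0.612
  outer loop
   vertex 0.7 2.8 1.2
   vertex 2.9 1.5 3.5
   vertex 1.1 3.1 1.8
  endloop
 endfacet
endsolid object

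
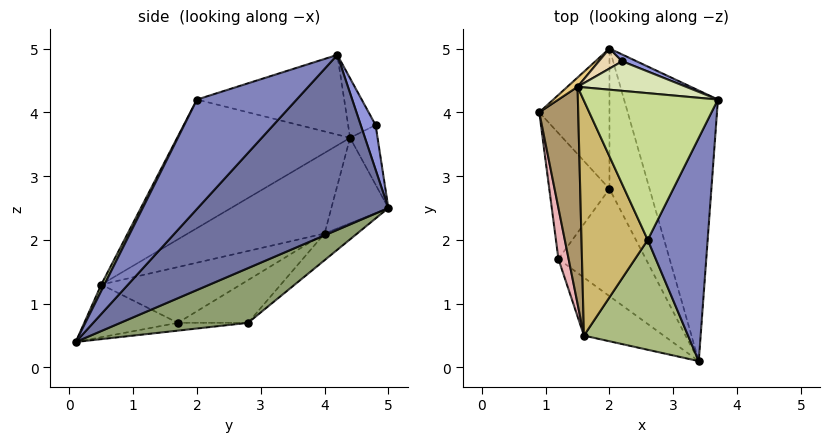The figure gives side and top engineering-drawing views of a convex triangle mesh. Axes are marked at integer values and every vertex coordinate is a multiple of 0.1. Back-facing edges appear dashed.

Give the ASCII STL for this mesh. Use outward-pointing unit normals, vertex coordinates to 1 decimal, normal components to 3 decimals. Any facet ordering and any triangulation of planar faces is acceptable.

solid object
 facet normal 0.802 0.414 -0.430
  outer loop
   vertex 2.0 5.0 2.5
   vertex 3.7 4.2 4.9
   vertex 3.4 0.1 0.4
  endloop
 endfacet
 facet normal 0.755 -0.509 0.413
  outer loop
   vertex 2.6 2.0 4.2
   vertex 3.4 0.1 0.4
   vertex 3.7 4.2 4.9
  endloop
 endfacet
 facet normal 0.306 0.947 0.099
  outer loop
   vertex 2.2 4.8 3.8
   vertex 3.7 4.2 4.9
   vertex 2.0 5.0 2.5
  endloop
 endfacet
 facet normal -0.282 0.607 -0.742
  outer loop
   vertex 2.0 2.8 0.7
   vertex 0.9 4.0 2.1
   vertex 2.0 5.0 2.5
  endloop
 endfacet
 facet normal 0.726 0.436 -0.532
  outer loop
   vertex 2.0 2.8 0.7
   vertex 2.0 5.0 2.5
   vertex 3.4 0.1 0.4
  endloop
 endfacet
 facet normal 0.028 -0.892 0.452
  outer loop
   vertex 1.6 0.5 1.3
   vertex 3.4 0.1 0.4
   vertex 2.6 2.0 4.2
  endloop
 endfacet
 facet normal -0.510 -0.019 0.860
  outer loop
   vertex 1.5 4.4 3.6
   vertex 2.6 2.0 4.2
   vertex 3.7 4.2 4.9
  endloop
 endfacet
 facet normal -0.446 0.375 0.813
  outer loop
   vertex 1.5 4.4 3.6
   vertex 3.7 4.2 4.9
   vertex 2.2 4.8 3.8
  endloop
 endfacet
 facet normal -0.867 -0.269 0.419
  outer loop
   vertex 1.5 4.4 3.6
   vertex 0.9 4.0 2.1
   vertex 1.6 0.5 1.3
  endloop
 endfacet
 facet normal -0.853 -0.281 0.440
  outer loop
   vertex 1.5 4.4 3.6
   vertex 1.6 0.5 1.3
   vertex 2.6 2.0 4.2
  endloop
 endfacet
 facet normal -0.687 0.722 0.082
  outer loop
   vertex 1.5 4.4 3.6
   vertex 2.0 5.0 2.5
   vertex 0.9 4.0 2.1
  endloop
 endfacet
 facet normal -0.529 0.822 0.208
  outer loop
   vertex 1.5 4.4 3.6
   vertex 2.2 4.8 3.8
   vertex 2.0 5.0 2.5
  endloop
 endfacet
 facet normal -0.089 0.064 -0.994
  outer loop
   vertex 1.2 1.7 0.7
   vertex 2.0 2.8 0.7
   vertex 3.4 0.1 0.4
  endloop
 endfacet
 facet normal -0.472 -0.515 -0.715
  outer loop
   vertex 1.2 1.7 0.7
   vertex 3.4 0.1 0.4
   vertex 1.6 0.5 1.3
  endloop
 endfacet
 facet normal -0.533 0.388 -0.752
  outer loop
   vertex 1.2 1.7 0.7
   vertex 0.9 4.0 2.1
   vertex 2.0 2.8 0.7
  endloop
 endfacet
 facet normal -0.957 -0.231 0.175
  outer loop
   vertex 1.2 1.7 0.7
   vertex 1.6 0.5 1.3
   vertex 0.9 4.0 2.1
  endloop
 endfacet
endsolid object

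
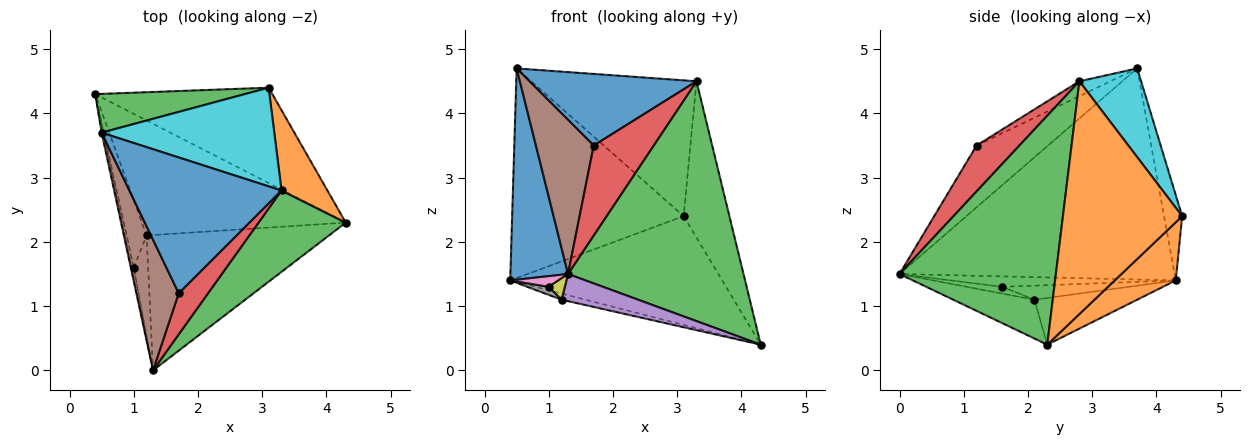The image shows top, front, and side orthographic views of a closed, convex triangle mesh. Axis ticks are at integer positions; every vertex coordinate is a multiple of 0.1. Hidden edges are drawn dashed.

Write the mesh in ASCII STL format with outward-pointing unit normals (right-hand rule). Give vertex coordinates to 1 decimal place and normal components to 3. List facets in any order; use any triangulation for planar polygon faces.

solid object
 facet normal -0.979 -0.205 -0.008
  outer loop
   vertex 0.5 3.7 4.7
   vertex 0.4 4.3 1.4
   vertex 1.3 0.0 1.5
  endloop
 endfacet
 facet normal 0.212 0.735 -0.645
  outer loop
   vertex 3.1 4.4 2.4
   vertex 4.3 2.3 0.4
   vertex 0.4 4.3 1.4
  endloop
 endfacet
 facet normal -0.103 0.978 0.181
  outer loop
   vertex 3.1 4.4 2.4
   vertex 0.4 4.3 1.4
   vertex 0.5 3.7 4.7
  endloop
 endfacet
 facet normal -0.223 0.052 -0.973
  outer loop
   vertex 1.2 2.1 1.1
   vertex 0.4 4.3 1.4
   vertex 4.3 2.3 0.4
  endloop
 endfacet
 facet normal -0.204 -0.193 -0.960
  outer loop
   vertex 1.2 2.1 1.1
   vertex 4.3 2.3 0.4
   vertex 1.3 0.0 1.5
  endloop
 endfacet
 facet normal -0.686 -0.555 0.470
  outer loop
   vertex 1.7 1.2 3.5
   vertex 0.5 3.7 4.7
   vertex 1.3 0.0 1.5
  endloop
 endfacet
 facet normal -0.957 -0.205 -0.205
  outer loop
   vertex 1.0 1.6 1.3
   vertex 1.3 0.0 1.5
   vertex 0.4 4.3 1.4
  endloop
 endfacet
 facet normal -0.572 -0.097 -0.814
  outer loop
   vertex 1.0 1.6 1.3
   vertex 0.4 4.3 1.4
   vertex 1.2 2.1 1.1
  endloop
 endfacet
 facet normal -0.416 -0.189 -0.889
  outer loop
   vertex 1.0 1.6 1.3
   vertex 1.2 2.1 1.1
   vertex 1.3 0.0 1.5
  endloop
 endfacet
 facet normal 0.289 0.775 0.563
  outer loop
   vertex 3.3 2.8 4.5
   vertex 3.1 4.4 2.4
   vertex 0.5 3.7 4.7
  endloop
 endfacet
 facet normal -0.086 -0.464 0.881
  outer loop
   vertex 3.3 2.8 4.5
   vertex 0.5 3.7 4.7
   vertex 1.7 1.2 3.5
  endloop
 endfacet
 facet normal 0.918 0.352 0.181
  outer loop
   vertex 3.3 2.8 4.5
   vertex 4.3 2.3 0.4
   vertex 3.1 4.4 2.4
  endloop
 endfacet
 facet normal 0.645 -0.724 0.246
  outer loop
   vertex 3.3 2.8 4.5
   vertex 1.3 0.0 1.5
   vertex 4.3 2.3 0.4
  endloop
 endfacet
 facet normal 0.545 -0.763 0.349
  outer loop
   vertex 3.3 2.8 4.5
   vertex 1.7 1.2 3.5
   vertex 1.3 0.0 1.5
  endloop
 endfacet
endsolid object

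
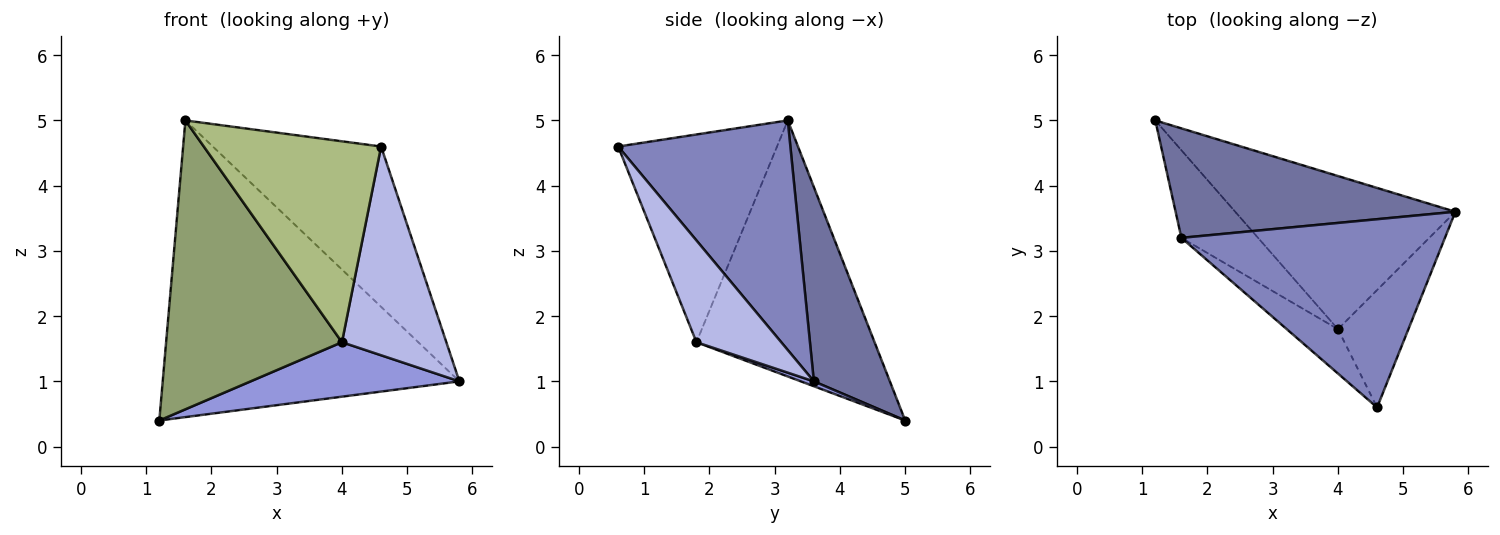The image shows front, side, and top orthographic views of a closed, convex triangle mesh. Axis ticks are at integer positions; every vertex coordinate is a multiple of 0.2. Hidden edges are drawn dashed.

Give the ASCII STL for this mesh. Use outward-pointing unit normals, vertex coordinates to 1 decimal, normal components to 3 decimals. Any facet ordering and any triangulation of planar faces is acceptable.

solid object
 facet normal 0.234 0.912 0.337
  outer loop
   vertex 1.6 3.2 5.0
   vertex 5.8 3.6 1.0
   vertex 1.2 5.0 0.4
  endloop
 endfacet
 facet normal 0.553 0.540 0.634
  outer loop
   vertex 1.6 3.2 5.0
   vertex 4.6 0.6 4.6
   vertex 5.8 3.6 1.0
  endloop
 endfacet
 facet normal 0.021 -0.335 -0.942
  outer loop
   vertex 4.0 1.8 1.6
   vertex 1.2 5.0 0.4
   vertex 5.8 3.6 1.0
  endloop
 endfacet
 facet normal 0.578 -0.711 -0.400
  outer loop
   vertex 4.0 1.8 1.6
   vertex 5.8 3.6 1.0
   vertex 4.6 0.6 4.6
  endloop
 endfacet
 facet normal -0.696 -0.687 -0.208
  outer loop
   vertex 4.0 1.8 1.6
   vertex 1.6 3.2 5.0
   vertex 1.2 5.0 0.4
  endloop
 endfacet
 facet normal -0.659 -0.735 -0.162
  outer loop
   vertex 4.0 1.8 1.6
   vertex 4.6 0.6 4.6
   vertex 1.6 3.2 5.0
  endloop
 endfacet
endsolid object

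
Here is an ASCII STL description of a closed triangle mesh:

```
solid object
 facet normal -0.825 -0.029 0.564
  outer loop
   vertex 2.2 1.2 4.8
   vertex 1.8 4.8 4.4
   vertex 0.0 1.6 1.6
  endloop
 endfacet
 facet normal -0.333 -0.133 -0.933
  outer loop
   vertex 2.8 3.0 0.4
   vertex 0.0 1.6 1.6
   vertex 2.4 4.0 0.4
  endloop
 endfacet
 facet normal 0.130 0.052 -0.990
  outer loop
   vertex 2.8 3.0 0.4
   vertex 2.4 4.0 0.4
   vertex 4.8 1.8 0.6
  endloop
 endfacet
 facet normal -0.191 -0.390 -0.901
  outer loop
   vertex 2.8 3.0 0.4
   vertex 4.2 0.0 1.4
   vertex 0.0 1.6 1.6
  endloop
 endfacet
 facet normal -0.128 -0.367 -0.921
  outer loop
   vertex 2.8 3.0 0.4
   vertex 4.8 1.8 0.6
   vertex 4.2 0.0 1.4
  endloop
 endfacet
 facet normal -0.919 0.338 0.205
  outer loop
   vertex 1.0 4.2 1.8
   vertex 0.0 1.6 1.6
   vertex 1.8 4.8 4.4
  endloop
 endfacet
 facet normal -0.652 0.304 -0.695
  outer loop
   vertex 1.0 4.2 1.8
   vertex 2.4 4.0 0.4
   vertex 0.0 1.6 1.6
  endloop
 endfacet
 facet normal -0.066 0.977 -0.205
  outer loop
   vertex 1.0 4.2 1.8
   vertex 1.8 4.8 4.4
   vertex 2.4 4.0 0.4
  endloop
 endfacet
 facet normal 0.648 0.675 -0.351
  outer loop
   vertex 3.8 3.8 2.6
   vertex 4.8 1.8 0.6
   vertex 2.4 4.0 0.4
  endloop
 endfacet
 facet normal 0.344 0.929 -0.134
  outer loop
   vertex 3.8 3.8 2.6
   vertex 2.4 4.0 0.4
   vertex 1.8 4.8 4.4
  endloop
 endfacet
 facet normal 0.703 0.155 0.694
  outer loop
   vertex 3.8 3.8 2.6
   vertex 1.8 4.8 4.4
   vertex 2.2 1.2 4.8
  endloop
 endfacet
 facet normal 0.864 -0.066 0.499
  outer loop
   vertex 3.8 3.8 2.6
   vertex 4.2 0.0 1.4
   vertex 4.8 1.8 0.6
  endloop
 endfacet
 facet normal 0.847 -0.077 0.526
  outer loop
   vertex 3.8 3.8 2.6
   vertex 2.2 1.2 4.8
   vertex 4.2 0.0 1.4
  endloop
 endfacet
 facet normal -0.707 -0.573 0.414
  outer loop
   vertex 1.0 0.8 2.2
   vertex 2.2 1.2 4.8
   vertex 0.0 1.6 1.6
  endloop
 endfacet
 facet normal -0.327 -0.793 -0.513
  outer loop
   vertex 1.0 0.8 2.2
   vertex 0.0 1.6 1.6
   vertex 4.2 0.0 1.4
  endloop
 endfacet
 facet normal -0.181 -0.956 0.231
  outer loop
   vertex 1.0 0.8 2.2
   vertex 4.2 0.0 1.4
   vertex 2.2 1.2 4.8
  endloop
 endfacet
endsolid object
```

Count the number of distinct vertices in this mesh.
10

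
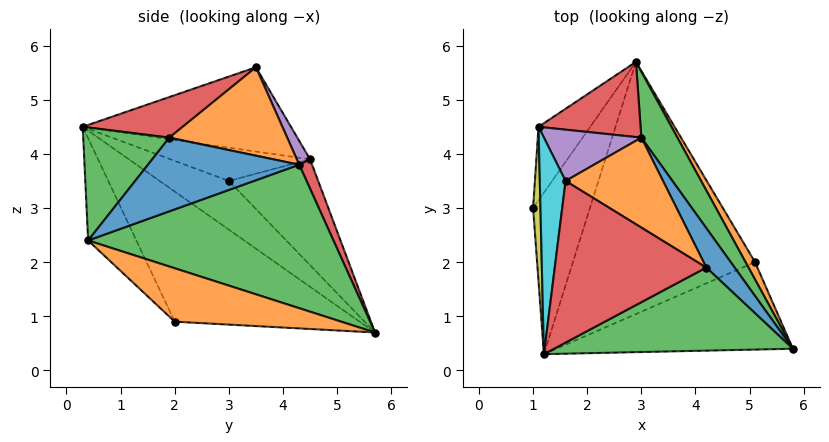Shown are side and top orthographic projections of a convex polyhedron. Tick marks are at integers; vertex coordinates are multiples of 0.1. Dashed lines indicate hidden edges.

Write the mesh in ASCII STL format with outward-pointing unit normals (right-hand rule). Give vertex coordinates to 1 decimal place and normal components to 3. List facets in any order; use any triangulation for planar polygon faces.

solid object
 facet normal -0.885 0.174 -0.432
  outer loop
   vertex 1.1 4.5 3.9
   vertex 2.9 5.7 0.7
   vertex 1.0 3.0 3.5
  endloop
 endfacet
 facet normal 0.846 0.511 0.150
  outer loop
   vertex 5.1 2.0 0.9
   vertex 2.9 5.7 0.7
   vertex 5.8 0.4 2.4
  endloop
 endfacet
 facet normal 0.828 0.520 0.208
  outer loop
   vertex 3.0 4.3 3.8
   vertex 5.8 0.4 2.4
   vertex 2.9 5.7 0.7
  endloop
 endfacet
 facet normal 0.117 0.907 0.406
  outer loop
   vertex 3.0 4.3 3.8
   vertex 2.9 5.7 0.7
   vertex 1.1 4.5 3.9
  endloop
 endfacet
 facet normal 0.117 0.871 0.478
  outer loop
   vertex 3.0 4.3 3.8
   vertex 1.1 4.5 3.9
   vertex 1.6 3.5 5.6
  endloop
 endfacet
 facet normal -0.276 -0.719 -0.638
  outer loop
   vertex 1.2 0.3 4.5
   vertex 5.1 2.0 0.9
   vertex 5.8 0.4 2.4
  endloop
 endfacet
 facet normal -0.618 -0.313 -0.721
  outer loop
   vertex 1.2 0.3 4.5
   vertex 1.0 3.0 3.5
   vertex 2.9 5.7 0.7
  endloop
 endfacet
 facet normal -0.542 -0.363 -0.758
  outer loop
   vertex 1.2 0.3 4.5
   vertex 2.9 5.7 0.7
   vertex 5.1 2.0 0.9
  endloop
 endfacet
 facet normal -0.976 0.008 0.216
  outer loop
   vertex 1.2 0.3 4.5
   vertex 1.1 4.5 3.9
   vertex 1.0 3.0 3.5
  endloop
 endfacet
 facet normal -0.956 0.019 0.292
  outer loop
   vertex 1.2 0.3 4.5
   vertex 1.6 3.5 5.6
   vertex 1.1 4.5 3.9
  endloop
 endfacet
 facet normal 0.821 0.476 0.315
  outer loop
   vertex 4.2 1.9 4.3
   vertex 5.8 0.4 2.4
   vertex 3.0 4.3 3.8
  endloop
 endfacet
 facet normal 0.603 0.440 0.665
  outer loop
   vertex 4.2 1.9 4.3
   vertex 3.0 4.3 3.8
   vertex 1.6 3.5 5.6
  endloop
 endfacet
 facet normal 0.352 -0.567 0.744
  outer loop
   vertex 4.2 1.9 4.3
   vertex 1.2 0.3 4.5
   vertex 5.8 0.4 2.4
  endloop
 endfacet
 facet normal 0.243 -0.342 0.908
  outer loop
   vertex 4.2 1.9 4.3
   vertex 1.6 3.5 5.6
   vertex 1.2 0.3 4.5
  endloop
 endfacet
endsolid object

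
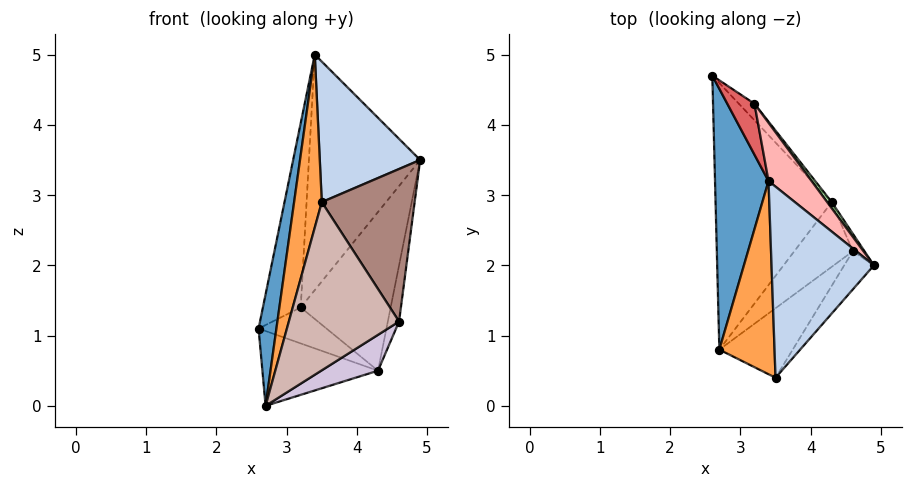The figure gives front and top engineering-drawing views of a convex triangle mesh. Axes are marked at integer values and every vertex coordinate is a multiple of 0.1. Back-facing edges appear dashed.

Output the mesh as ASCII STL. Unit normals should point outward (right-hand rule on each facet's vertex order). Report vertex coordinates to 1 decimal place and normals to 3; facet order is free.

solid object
 facet normal -0.982 -0.074 0.173
  outer loop
   vertex 3.4 3.2 5.0
   vertex 2.6 4.7 1.1
   vertex 2.7 0.8 0.0
  endloop
 endfacet
 facet normal 0.315 -0.562 0.765
  outer loop
   vertex 3.5 0.4 2.9
   vertex 4.9 2.0 3.5
   vertex 3.4 3.2 5.0
  endloop
 endfacet
 facet normal -0.950 -0.209 0.233
  outer loop
   vertex 3.5 0.4 2.9
   vertex 3.4 3.2 5.0
   vertex 2.7 0.8 0.0
  endloop
 endfacet
 facet normal -0.054 0.270 -0.961
  outer loop
   vertex 4.3 2.9 0.5
   vertex 2.7 0.8 0.0
   vertex 2.6 4.7 1.1
  endloop
 endfacet
 facet normal 0.632 0.704 -0.324
  outer loop
   vertex 3.2 4.3 1.4
   vertex 4.3 2.9 0.5
   vertex 2.6 4.7 1.1
  endloop
 endfacet
 facet normal 0.793 0.608 0.024
  outer loop
   vertex 3.2 4.3 1.4
   vertex 4.9 2.0 3.5
   vertex 4.3 2.9 0.5
  endloop
 endfacet
 facet normal 0.454 0.859 0.237
  outer loop
   vertex 3.2 4.3 1.4
   vertex 2.6 4.7 1.1
   vertex 3.4 3.2 5.0
  endloop
 endfacet
 facet normal 0.713 0.681 0.168
  outer loop
   vertex 3.2 4.3 1.4
   vertex 3.4 3.2 5.0
   vertex 4.9 2.0 3.5
  endloop
 endfacet
 facet normal 0.946 0.309 -0.097
  outer loop
   vertex 4.6 2.2 1.2
   vertex 4.3 2.9 0.5
   vertex 4.9 2.0 3.5
  endloop
 endfacet
 facet normal 0.673 -0.359 -0.647
  outer loop
   vertex 4.6 2.2 1.2
   vertex 2.7 0.8 0.0
   vertex 4.3 2.9 0.5
  endloop
 endfacet
 facet normal 0.772 -0.617 -0.154
  outer loop
   vertex 4.6 2.2 1.2
   vertex 4.9 2.0 3.5
   vertex 3.5 0.4 2.9
  endloop
 endfacet
 facet normal 0.678 -0.679 -0.281
  outer loop
   vertex 4.6 2.2 1.2
   vertex 3.5 0.4 2.9
   vertex 2.7 0.8 0.0
  endloop
 endfacet
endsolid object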